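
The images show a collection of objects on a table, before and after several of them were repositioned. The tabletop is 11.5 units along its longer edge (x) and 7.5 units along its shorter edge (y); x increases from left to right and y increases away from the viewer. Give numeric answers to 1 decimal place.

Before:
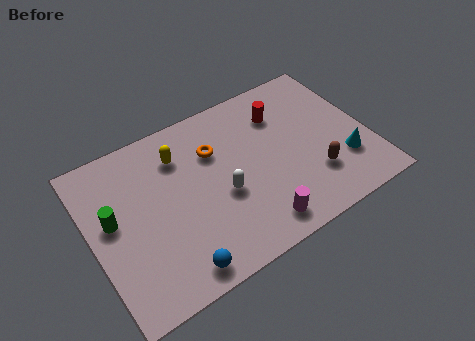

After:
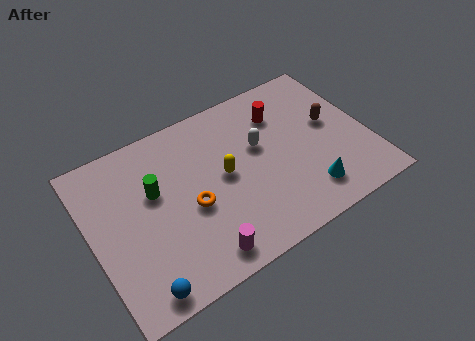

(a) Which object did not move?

the red cylinder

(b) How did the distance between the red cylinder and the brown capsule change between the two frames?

-1.2

The distance was about 3.6 in the first image and 2.4 in the second, so they moved 1.2 units closer together.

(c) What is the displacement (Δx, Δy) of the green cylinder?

(1.8, 0.4)

The green cylinder started near (0.9, 4.2) and ended near (2.7, 4.6).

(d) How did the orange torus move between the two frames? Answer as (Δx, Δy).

(-1.3, -2.0)

The orange torus was at about (5.3, 5.2) and moved to about (4.0, 3.2).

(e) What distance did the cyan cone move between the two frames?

1.8

From (10.3, 2.2) to (8.6, 1.5), the cyan cone covered √(1.7² + 0.7²) ≈ 1.8 units.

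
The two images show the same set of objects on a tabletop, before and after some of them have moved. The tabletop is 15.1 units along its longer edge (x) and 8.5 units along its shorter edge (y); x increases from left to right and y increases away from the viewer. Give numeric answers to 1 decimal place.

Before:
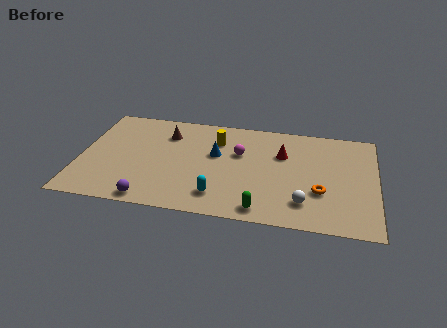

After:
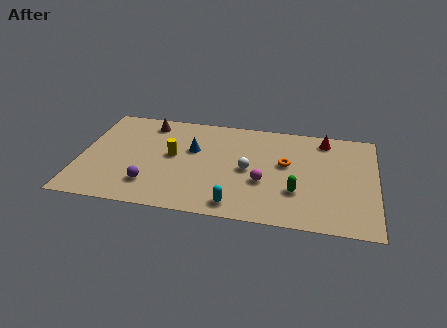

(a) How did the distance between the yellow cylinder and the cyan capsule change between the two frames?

+0.3

Before: roughly 4.6 units apart; after: 4.9. That's 0.3 units further apart.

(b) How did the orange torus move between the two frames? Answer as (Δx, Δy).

(-1.8, 2.0)

From the two frames, the orange torus sits at roughly (12.3, 2.9) before and (10.5, 4.9) after.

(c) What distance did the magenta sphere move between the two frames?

2.6

From (8.1, 5.4) to (9.4, 3.2), the magenta sphere covered √(1.3² + 2.2²) ≈ 2.6 units.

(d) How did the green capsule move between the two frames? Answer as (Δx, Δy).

(1.7, 1.7)

The green capsule started near (9.4, 1.0) and ended near (11.1, 2.7).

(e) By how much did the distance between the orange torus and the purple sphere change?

-1.4

They were about 8.8 units apart before and 7.4 after — 1.4 units closer together.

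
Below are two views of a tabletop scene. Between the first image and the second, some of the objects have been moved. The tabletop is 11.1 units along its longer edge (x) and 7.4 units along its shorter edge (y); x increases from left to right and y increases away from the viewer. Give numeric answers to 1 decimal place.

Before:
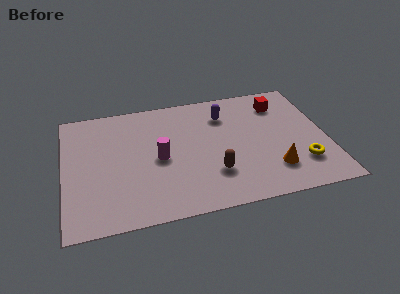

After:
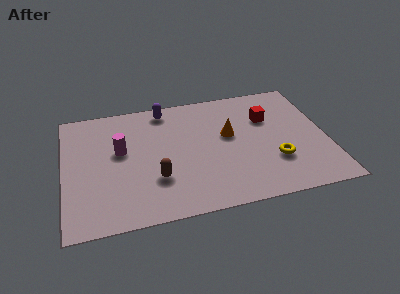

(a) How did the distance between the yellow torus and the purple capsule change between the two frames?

+1.3

Before: roughly 4.8 units apart; after: 6.1. That's 1.3 units further apart.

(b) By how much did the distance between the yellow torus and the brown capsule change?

+1.3

The distance was about 3.7 in the first image and 5.0 in the second, so they moved 1.3 units further apart.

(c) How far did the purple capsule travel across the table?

2.7

The purple capsule moved from about (6.9, 5.6) to (4.4, 6.5), a distance of √(2.5² + 0.9²) ≈ 2.7.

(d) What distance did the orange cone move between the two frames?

3.0

The orange cone moved from about (8.7, 1.8) to (7.0, 4.3), a distance of √(1.7² + 2.5²) ≈ 3.0.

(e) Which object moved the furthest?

the orange cone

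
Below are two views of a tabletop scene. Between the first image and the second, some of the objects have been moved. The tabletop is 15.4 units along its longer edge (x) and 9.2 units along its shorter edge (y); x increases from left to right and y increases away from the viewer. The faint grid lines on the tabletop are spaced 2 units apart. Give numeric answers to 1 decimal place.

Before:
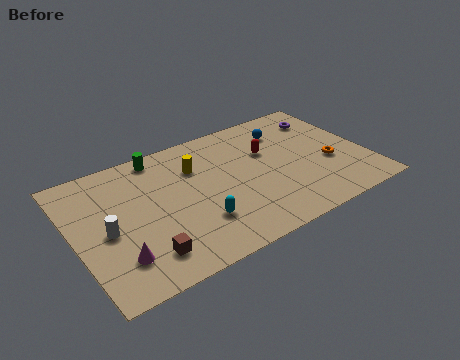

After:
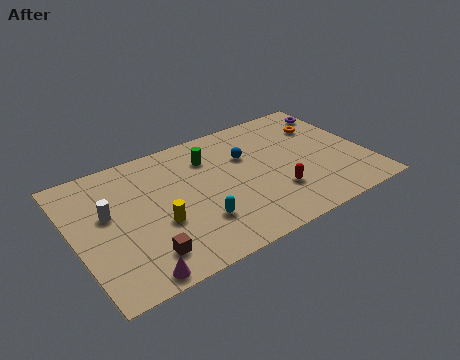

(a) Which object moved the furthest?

the yellow cylinder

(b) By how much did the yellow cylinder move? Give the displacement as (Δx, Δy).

(-2.4, -3.0)

The yellow cylinder was at about (6.6, 6.5) and moved to about (4.2, 3.5).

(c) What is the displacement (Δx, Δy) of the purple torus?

(0.8, 0.3)

The purple torus was at about (13.8, 7.2) and moved to about (14.6, 7.5).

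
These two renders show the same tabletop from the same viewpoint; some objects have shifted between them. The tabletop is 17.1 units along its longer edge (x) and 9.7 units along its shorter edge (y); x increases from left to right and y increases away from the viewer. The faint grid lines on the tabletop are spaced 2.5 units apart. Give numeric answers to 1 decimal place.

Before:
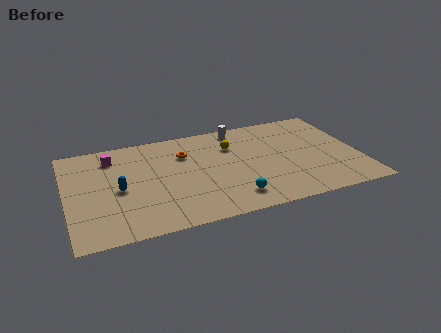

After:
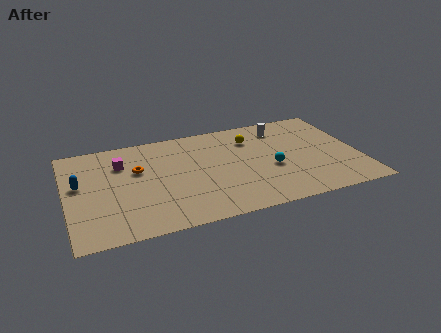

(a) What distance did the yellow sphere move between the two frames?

1.3

The yellow sphere moved from about (9.8, 6.9) to (11.0, 7.3), a distance of √(1.2² + 0.4²) ≈ 1.3.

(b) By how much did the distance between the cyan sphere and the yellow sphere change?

-1.7

Before: roughly 5.1 units apart; after: 3.4. That's 1.7 units closer together.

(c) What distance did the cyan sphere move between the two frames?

3.3

From (9.4, 1.8) to (11.9, 4.0), the cyan sphere covered √(2.5² + 2.2²) ≈ 3.3 units.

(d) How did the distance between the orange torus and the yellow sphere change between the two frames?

+4.1

The distance was about 2.8 in the first image and 6.9 in the second, so they moved 4.1 units further apart.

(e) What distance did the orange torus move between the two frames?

2.9

The orange torus moved from about (7.0, 6.9) to (4.2, 6.1), a distance of √(2.8² + 0.8²) ≈ 2.9.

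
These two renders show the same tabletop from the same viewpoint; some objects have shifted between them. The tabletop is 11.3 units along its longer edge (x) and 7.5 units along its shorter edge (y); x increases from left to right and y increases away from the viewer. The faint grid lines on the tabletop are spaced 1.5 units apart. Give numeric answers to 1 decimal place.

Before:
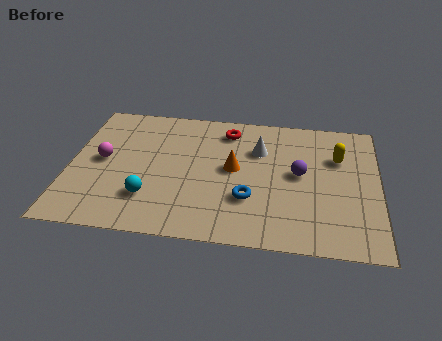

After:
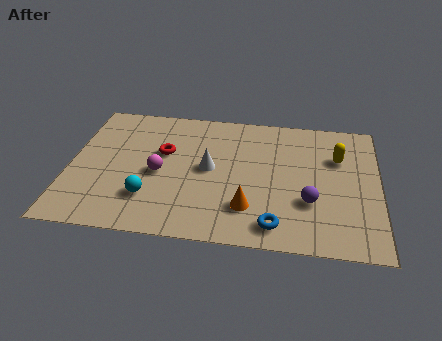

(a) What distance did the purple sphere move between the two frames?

1.6

The purple sphere was near (8.4, 4.0) before and (8.8, 2.5) after, so it travelled √(0.4² + 1.5²) ≈ 1.6 units.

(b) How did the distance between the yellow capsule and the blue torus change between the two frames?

+0.4

They were about 4.2 units apart before and 4.6 after — 0.4 units further apart.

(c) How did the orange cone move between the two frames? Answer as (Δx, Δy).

(0.6, -2.1)

The orange cone started near (6.0, 4.0) and ended near (6.6, 1.9).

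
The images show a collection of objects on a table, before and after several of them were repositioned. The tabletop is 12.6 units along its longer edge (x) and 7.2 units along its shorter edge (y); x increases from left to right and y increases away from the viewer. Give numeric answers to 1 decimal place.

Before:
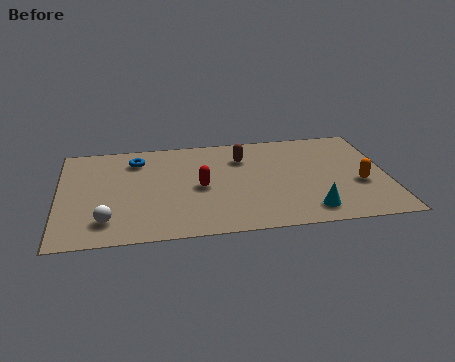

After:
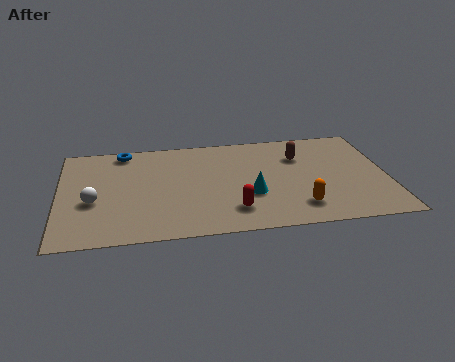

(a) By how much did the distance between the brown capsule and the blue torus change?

+2.8

The distance was about 4.1 in the first image and 6.9 in the second, so they moved 2.8 units further apart.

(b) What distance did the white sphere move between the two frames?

1.5

The white sphere moved from about (1.8, 1.5) to (1.3, 2.9), a distance of √(0.5² + 1.4²) ≈ 1.5.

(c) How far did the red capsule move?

2.2

From (5.4, 3.4) to (6.6, 1.6), the red capsule covered √(1.2² + 1.8²) ≈ 2.2 units.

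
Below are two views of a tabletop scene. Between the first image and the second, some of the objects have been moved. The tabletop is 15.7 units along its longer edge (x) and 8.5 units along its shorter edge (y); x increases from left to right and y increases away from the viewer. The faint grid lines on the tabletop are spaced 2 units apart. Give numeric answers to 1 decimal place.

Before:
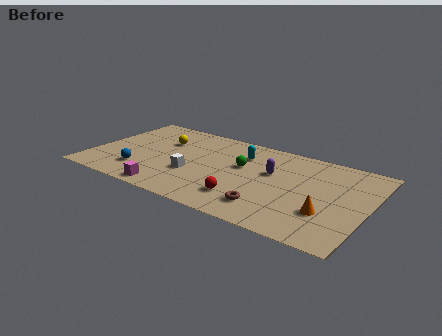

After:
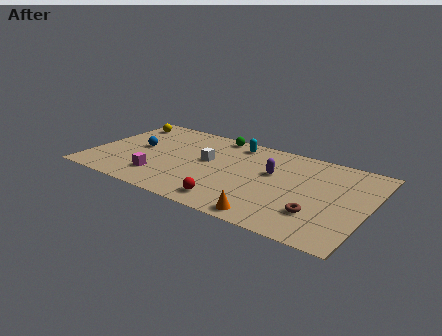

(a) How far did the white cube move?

1.8

From (5.9, 3.1) to (6.5, 4.8), the white cube covered √(0.6² + 1.7²) ≈ 1.8 units.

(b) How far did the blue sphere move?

2.5

The blue sphere moved from about (3.0, 2.1) to (2.5, 4.5), a distance of √(0.5² + 2.4²) ≈ 2.5.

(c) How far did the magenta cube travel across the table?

1.3

From (4.9, 0.9) to (4.2, 2.0), the magenta cube covered √(0.7² + 1.1²) ≈ 1.3 units.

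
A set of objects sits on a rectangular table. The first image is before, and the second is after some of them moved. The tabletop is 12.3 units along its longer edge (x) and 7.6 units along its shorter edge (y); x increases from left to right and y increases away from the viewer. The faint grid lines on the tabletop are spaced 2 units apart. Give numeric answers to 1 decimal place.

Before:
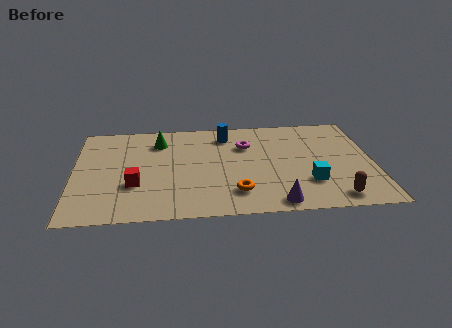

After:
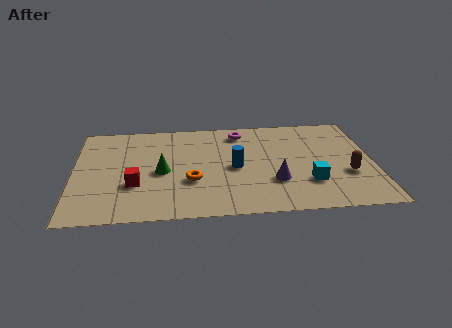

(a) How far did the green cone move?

2.4

From (3.5, 5.9) to (3.6, 3.5), the green cone covered √(0.1² + 2.4²) ≈ 2.4 units.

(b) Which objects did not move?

the cyan cube and the red cube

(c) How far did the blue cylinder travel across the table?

2.6

The blue cylinder was near (6.3, 6.2) before and (6.6, 3.6) after, so it travelled √(0.3² + 2.6²) ≈ 2.6 units.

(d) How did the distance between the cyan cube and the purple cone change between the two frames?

-0.6

The distance was about 2.0 in the first image and 1.4 in the second, so they moved 0.6 units closer together.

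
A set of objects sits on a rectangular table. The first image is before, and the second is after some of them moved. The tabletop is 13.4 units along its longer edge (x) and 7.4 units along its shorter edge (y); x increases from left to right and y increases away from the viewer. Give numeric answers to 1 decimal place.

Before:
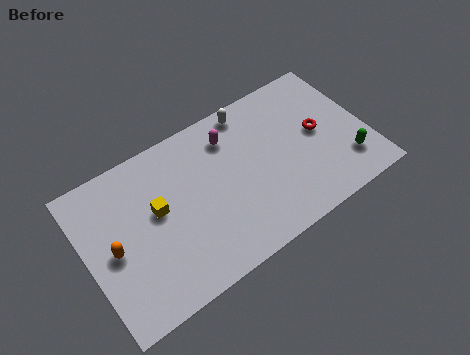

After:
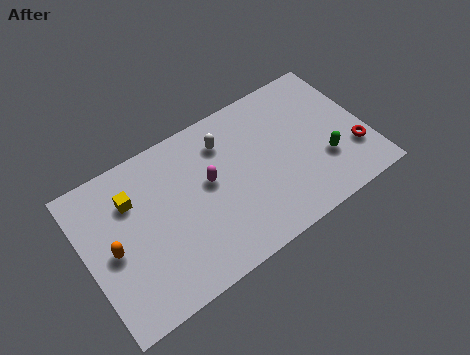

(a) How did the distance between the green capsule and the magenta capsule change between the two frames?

-0.8

They were about 6.4 units apart before and 5.6 after — 0.8 units closer together.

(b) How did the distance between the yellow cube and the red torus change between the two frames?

+2.9

Before: roughly 7.8 units apart; after: 10.7. That's 2.9 units further apart.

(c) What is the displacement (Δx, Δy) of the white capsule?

(-1.4, -0.9)

From the two frames, the white capsule sits at roughly (8.3, 6.6) before and (6.9, 5.7) after.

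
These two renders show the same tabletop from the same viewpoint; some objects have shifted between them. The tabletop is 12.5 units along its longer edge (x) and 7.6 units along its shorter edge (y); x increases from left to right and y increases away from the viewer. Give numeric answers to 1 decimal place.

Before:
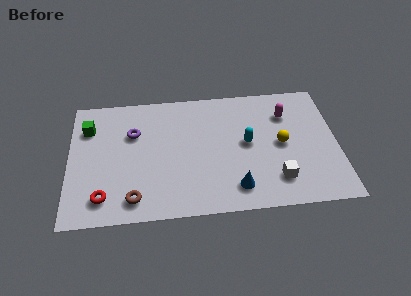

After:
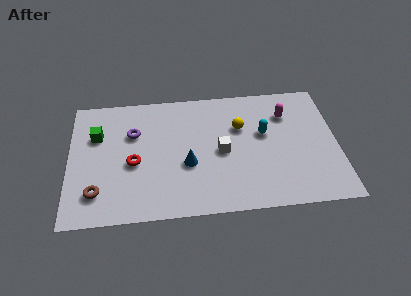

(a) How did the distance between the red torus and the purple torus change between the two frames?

-2.2

They were about 4.0 units apart before and 1.8 after — 2.2 units closer together.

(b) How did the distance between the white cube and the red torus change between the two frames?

-3.9

Before: roughly 8.0 units apart; after: 4.1. That's 3.9 units closer together.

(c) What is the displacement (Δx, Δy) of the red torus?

(1.4, 1.9)

The red torus started near (1.6, 1.4) and ended near (3.0, 3.3).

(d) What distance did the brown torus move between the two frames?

1.8

The brown torus was near (3.0, 1.2) before and (1.3, 1.7) after, so it travelled √(1.7² + 0.5²) ≈ 1.8 units.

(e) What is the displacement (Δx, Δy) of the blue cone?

(-2.2, 1.6)

The blue cone started near (7.7, 1.4) and ended near (5.5, 3.0).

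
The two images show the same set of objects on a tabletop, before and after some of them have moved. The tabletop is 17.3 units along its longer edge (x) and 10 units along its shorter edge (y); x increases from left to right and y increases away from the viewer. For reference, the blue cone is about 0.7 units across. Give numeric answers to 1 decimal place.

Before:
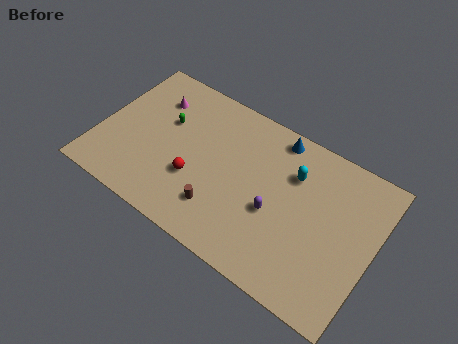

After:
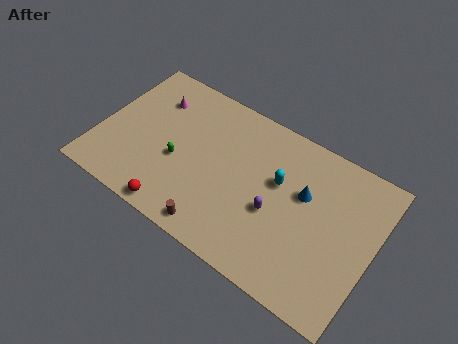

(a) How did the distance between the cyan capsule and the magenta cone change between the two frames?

-0.7

They were about 9.1 units apart before and 8.4 after — 0.7 units closer together.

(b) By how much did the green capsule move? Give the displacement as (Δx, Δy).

(1.2, -2.2)

From the two frames, the green capsule sits at roughly (3.9, 6.3) before and (5.1, 4.1) after.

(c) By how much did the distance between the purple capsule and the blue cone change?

-2.3

The distance was about 4.9 in the first image and 2.6 in the second, so they moved 2.3 units closer together.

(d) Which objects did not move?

the purple capsule and the magenta cone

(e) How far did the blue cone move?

3.5

From (10.6, 8.9) to (12.8, 6.2), the blue cone covered √(2.2² + 2.7²) ≈ 3.5 units.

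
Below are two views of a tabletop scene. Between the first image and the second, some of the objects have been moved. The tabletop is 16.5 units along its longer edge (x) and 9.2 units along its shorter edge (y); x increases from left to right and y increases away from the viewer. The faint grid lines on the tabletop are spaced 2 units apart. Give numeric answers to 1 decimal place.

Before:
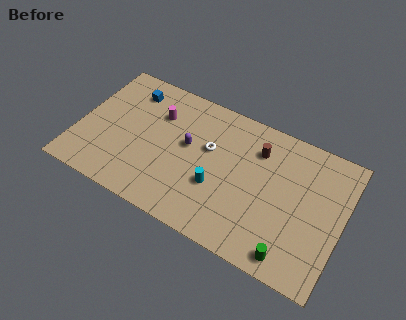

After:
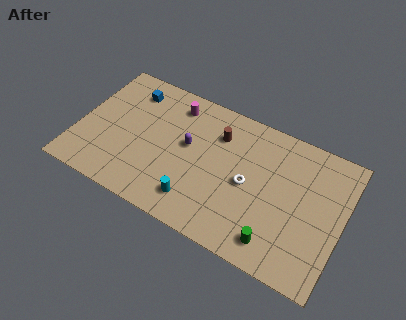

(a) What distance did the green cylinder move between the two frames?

1.1

From (13.8, 1.1) to (12.8, 1.5), the green cylinder covered √(1.0² + 0.4²) ≈ 1.1 units.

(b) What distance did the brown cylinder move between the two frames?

2.5

The brown cylinder was near (11.0, 6.9) before and (8.5, 6.8) after, so it travelled √(2.5² + 0.1²) ≈ 2.5 units.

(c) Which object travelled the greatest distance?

the white torus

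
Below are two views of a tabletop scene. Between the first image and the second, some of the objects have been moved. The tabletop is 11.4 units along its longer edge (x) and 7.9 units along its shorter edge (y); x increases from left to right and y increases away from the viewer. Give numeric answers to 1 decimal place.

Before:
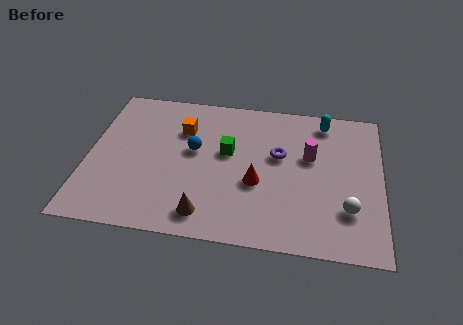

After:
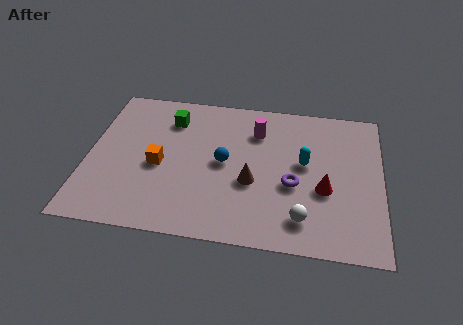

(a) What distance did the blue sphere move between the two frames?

1.3

The blue sphere moved from about (4.1, 4.5) to (5.3, 4.0), a distance of √(1.2² + 0.5²) ≈ 1.3.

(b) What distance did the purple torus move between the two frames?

1.6

From (7.4, 4.7) to (8.0, 3.2), the purple torus covered √(0.6² + 1.5²) ≈ 1.6 units.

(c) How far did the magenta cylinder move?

2.4

From (8.6, 4.8) to (6.5, 5.9), the magenta cylinder covered √(2.1² + 1.1²) ≈ 2.4 units.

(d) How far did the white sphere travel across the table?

1.8

The white sphere was near (10.1, 2.2) before and (8.4, 1.5) after, so it travelled √(1.7² + 0.7²) ≈ 1.8 units.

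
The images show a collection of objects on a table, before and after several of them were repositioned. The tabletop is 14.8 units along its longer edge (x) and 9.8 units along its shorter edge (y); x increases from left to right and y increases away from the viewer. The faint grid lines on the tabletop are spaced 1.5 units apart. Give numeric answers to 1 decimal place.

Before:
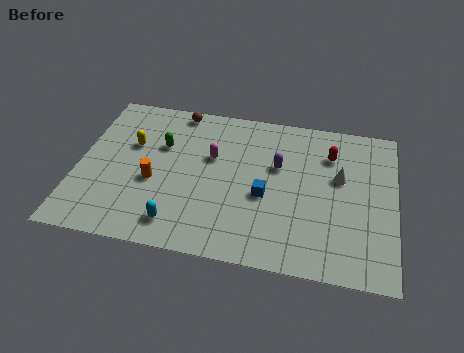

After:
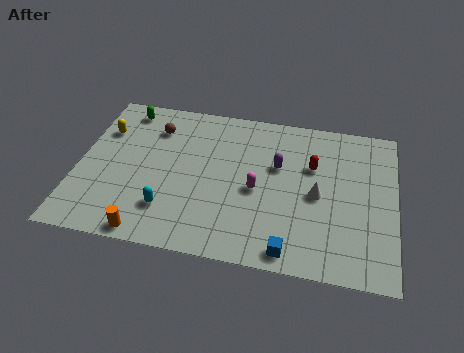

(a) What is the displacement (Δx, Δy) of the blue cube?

(1.3, -3.1)

The blue cube started near (8.8, 4.1) and ended near (10.1, 1.0).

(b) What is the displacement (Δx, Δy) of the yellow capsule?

(-1.4, 0.7)

From the two frames, the yellow capsule sits at roughly (2.4, 6.2) before and (1.0, 6.9) after.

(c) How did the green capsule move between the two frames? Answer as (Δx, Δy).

(-1.9, 2.1)

From the two frames, the green capsule sits at roughly (3.8, 6.4) before and (1.9, 8.5) after.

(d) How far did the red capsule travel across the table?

1.2

The red capsule moved from about (11.7, 7.3) to (10.9, 6.4), a distance of √(0.8² + 0.9²) ≈ 1.2.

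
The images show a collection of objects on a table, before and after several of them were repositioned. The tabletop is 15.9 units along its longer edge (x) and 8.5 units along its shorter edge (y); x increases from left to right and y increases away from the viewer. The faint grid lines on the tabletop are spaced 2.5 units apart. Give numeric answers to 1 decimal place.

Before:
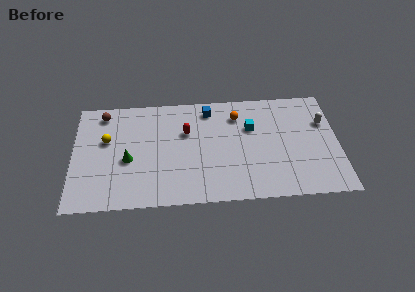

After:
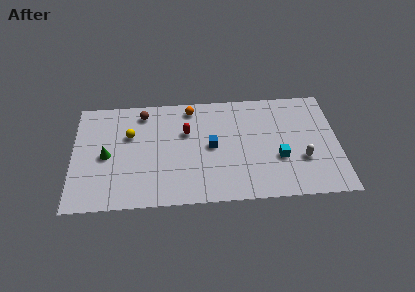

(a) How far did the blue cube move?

2.9

From (8.2, 7.2) to (8.3, 4.3), the blue cube covered √(0.1² + 2.9²) ≈ 2.9 units.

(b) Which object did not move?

the red capsule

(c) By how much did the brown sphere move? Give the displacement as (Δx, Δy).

(2.4, -0.1)

The brown sphere started near (1.8, 7.3) and ended near (4.2, 7.2).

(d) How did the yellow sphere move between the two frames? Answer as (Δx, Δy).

(1.4, 0.3)

From the two frames, the yellow sphere sits at roughly (2.0, 5.2) before and (3.4, 5.5) after.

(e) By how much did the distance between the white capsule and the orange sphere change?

+2.7

They were about 5.3 units apart before and 8.0 after — 2.7 units further apart.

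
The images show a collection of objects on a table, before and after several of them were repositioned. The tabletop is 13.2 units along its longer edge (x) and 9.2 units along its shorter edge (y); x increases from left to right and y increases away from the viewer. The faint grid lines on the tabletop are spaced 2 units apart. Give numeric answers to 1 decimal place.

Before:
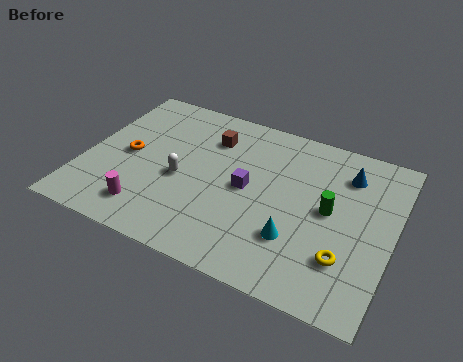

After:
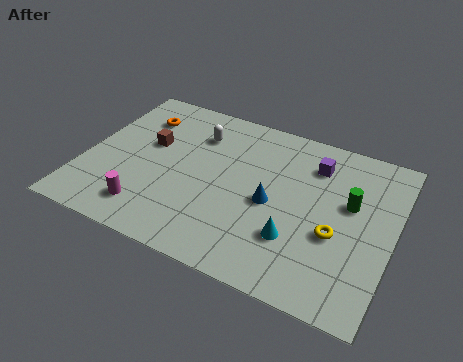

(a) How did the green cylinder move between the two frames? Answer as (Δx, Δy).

(0.8, 0.7)

The green cylinder started near (10.5, 4.8) and ended near (11.3, 5.5).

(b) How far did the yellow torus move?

1.2

From (11.4, 2.5) to (10.9, 3.6), the yellow torus covered √(0.5² + 1.1²) ≈ 1.2 units.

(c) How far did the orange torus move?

2.5

From (1.8, 4.5) to (1.9, 7.0), the orange torus covered √(0.1² + 2.5²) ≈ 2.5 units.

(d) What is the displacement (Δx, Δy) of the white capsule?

(0.3, 2.9)

The white capsule started near (4.2, 4.0) and ended near (4.5, 6.9).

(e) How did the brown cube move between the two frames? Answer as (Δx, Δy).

(-2.5, -1.4)

The brown cube was at about (5.1, 6.9) and moved to about (2.6, 5.5).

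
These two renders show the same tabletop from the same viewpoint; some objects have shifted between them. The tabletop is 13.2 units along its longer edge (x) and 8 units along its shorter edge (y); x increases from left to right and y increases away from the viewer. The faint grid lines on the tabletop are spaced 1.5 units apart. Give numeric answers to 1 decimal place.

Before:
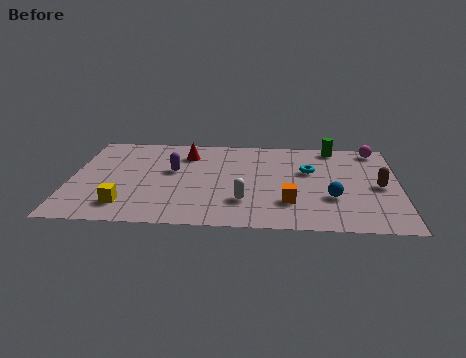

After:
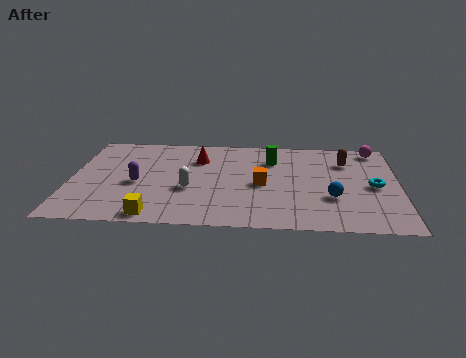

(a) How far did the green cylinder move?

2.8

The green cylinder was near (10.6, 7.2) before and (8.1, 5.9) after, so it travelled √(2.5² + 1.3²) ≈ 2.8 units.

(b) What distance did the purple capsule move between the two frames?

1.8

The purple capsule was near (4.1, 4.7) before and (2.7, 3.5) after, so it travelled √(1.4² + 1.2²) ≈ 1.8 units.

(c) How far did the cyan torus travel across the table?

2.9

From (9.6, 5.0) to (12.2, 3.8), the cyan torus covered √(2.6² + 1.2²) ≈ 2.9 units.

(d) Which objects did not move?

the magenta sphere and the blue sphere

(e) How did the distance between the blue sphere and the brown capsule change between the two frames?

+1.1

They were about 2.2 units apart before and 3.3 after — 1.1 units further apart.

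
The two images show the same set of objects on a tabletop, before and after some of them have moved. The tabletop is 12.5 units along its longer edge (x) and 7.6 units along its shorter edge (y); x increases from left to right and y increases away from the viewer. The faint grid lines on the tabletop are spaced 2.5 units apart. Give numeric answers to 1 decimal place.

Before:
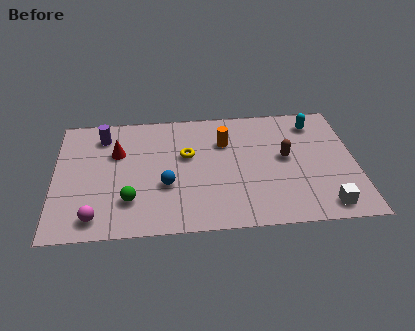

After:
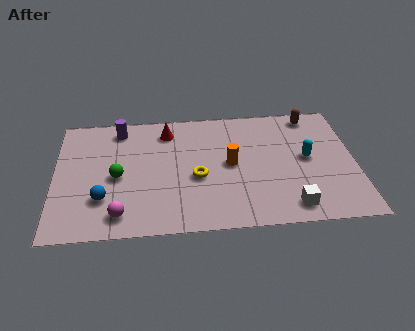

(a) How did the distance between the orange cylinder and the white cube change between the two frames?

-2.2

Before: roughly 5.9 units apart; after: 3.7. That's 2.2 units closer together.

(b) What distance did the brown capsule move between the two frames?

2.9

From (9.6, 4.1) to (10.8, 6.7), the brown capsule covered √(1.2² + 2.6²) ≈ 2.9 units.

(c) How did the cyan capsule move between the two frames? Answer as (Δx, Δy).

(-0.4, -2.2)

From the two frames, the cyan capsule sits at roughly (10.9, 6.2) before and (10.5, 4.0) after.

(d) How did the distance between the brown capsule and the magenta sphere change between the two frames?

+1.3

They were about 8.5 units apart before and 9.8 after — 1.3 units further apart.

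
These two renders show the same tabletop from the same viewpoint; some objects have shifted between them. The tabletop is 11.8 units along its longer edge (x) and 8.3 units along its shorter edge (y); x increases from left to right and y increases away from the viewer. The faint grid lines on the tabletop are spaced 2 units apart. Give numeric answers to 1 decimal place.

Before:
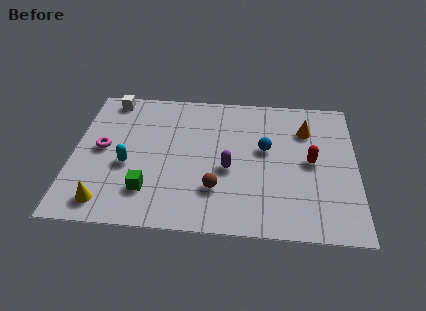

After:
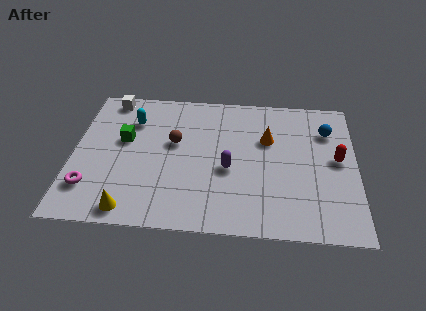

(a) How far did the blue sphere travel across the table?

2.9

From (8.0, 4.8) to (10.6, 6.1), the blue sphere covered √(2.6² + 1.3²) ≈ 2.9 units.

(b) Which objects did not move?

the white cube and the purple capsule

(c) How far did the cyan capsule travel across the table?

2.7

The cyan capsule was near (2.3, 3.4) before and (2.4, 6.1) after, so it travelled √(0.1² + 2.7²) ≈ 2.7 units.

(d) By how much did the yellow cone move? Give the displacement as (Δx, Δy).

(1.0, -0.3)

The yellow cone started near (1.5, 1.2) and ended near (2.5, 0.9).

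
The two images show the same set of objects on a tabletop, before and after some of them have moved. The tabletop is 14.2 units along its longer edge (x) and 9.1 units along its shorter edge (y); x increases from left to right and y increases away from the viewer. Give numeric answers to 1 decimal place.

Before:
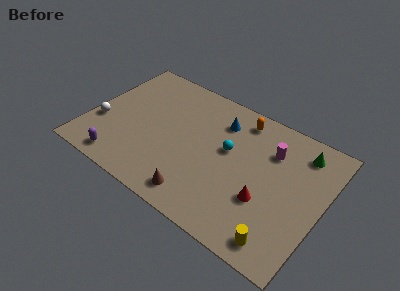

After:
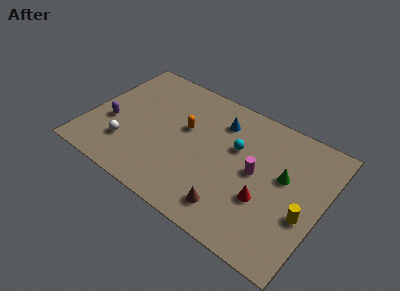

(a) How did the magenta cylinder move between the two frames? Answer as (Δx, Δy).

(-0.6, -1.9)

From the two frames, the magenta cylinder sits at roughly (10.8, 6.6) before and (10.2, 4.7) after.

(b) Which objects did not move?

the blue cone and the red cone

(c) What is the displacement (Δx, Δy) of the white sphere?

(1.8, -0.8)

The white sphere was at about (0.8, 3.2) and moved to about (2.6, 2.4).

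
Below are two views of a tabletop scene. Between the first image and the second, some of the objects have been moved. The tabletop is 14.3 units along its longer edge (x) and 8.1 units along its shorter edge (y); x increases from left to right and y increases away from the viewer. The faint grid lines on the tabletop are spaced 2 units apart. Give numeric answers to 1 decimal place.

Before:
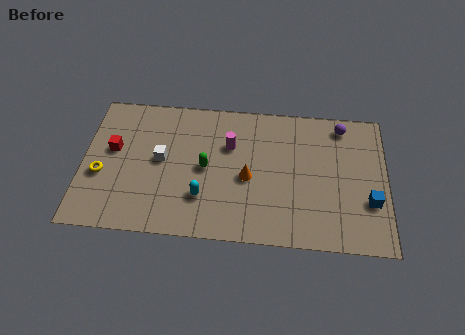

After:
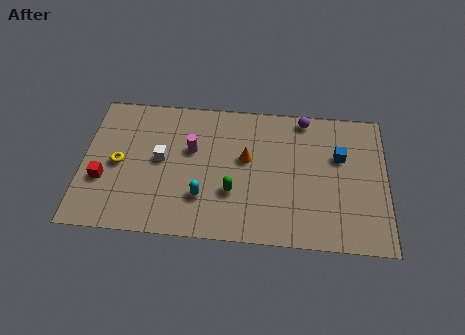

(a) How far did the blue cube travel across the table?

2.9

From (13.5, 2.7) to (12.1, 5.2), the blue cube covered √(1.4² + 2.5²) ≈ 2.9 units.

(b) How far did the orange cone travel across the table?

1.1

The orange cone moved from about (7.8, 3.6) to (7.7, 4.7), a distance of √(0.1² + 1.1²) ≈ 1.1.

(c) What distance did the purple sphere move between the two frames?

1.8

The purple sphere moved from about (12.2, 7.0) to (10.4, 7.3), a distance of √(1.8² + 0.3²) ≈ 1.8.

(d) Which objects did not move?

the white cube and the cyan capsule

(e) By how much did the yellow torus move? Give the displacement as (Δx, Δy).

(0.8, 0.7)

The yellow torus was at about (0.9, 3.2) and moved to about (1.7, 3.9).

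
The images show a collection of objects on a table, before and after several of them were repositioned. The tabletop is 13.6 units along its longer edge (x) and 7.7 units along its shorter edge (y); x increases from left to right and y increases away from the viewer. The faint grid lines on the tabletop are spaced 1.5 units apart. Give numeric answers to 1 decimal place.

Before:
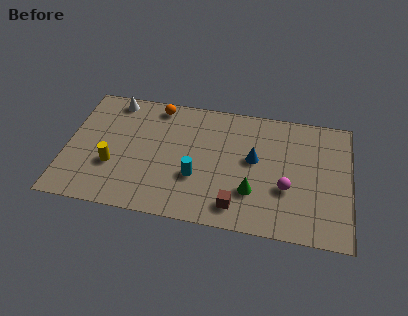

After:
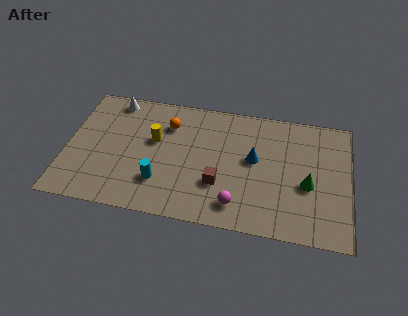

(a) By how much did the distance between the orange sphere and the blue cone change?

-1.0

The distance was about 5.4 in the first image and 4.4 in the second, so they moved 1.0 units closer together.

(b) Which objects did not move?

the white cone and the blue cone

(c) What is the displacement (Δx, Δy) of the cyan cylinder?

(-1.7, -0.6)

The cyan cylinder was at about (6.3, 2.7) and moved to about (4.6, 2.1).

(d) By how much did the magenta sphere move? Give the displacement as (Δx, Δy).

(-2.3, -1.4)

The magenta sphere was at about (10.6, 2.8) and moved to about (8.3, 1.4).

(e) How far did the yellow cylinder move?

2.7

The yellow cylinder moved from about (2.3, 2.7) to (4.2, 4.6), a distance of √(1.9² + 1.9²) ≈ 2.7.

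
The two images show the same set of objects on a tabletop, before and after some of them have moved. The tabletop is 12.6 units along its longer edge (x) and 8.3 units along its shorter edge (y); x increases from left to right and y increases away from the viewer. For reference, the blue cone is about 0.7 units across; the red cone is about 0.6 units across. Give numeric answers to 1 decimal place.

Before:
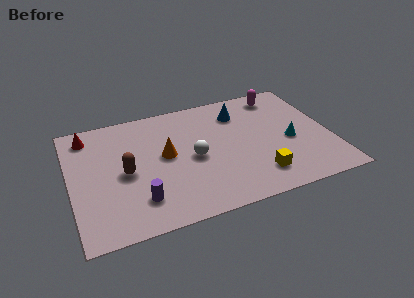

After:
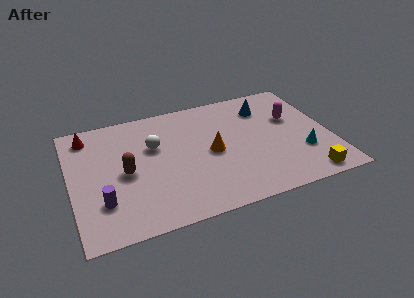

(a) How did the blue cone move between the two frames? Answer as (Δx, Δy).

(1.3, 0.0)

From the two frames, the blue cone sits at roughly (8.4, 6.4) before and (9.7, 6.4) after.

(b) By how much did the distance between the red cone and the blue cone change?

+1.3

Before: roughly 7.4 units apart; after: 8.7. That's 1.3 units further apart.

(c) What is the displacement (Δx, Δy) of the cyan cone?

(0.5, -1.0)

The cyan cone started near (10.6, 3.6) and ended near (11.1, 2.6).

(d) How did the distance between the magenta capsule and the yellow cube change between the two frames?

-1.4

They were about 5.7 units apart before and 4.3 after — 1.4 units closer together.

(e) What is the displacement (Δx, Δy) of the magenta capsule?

(0.4, -1.9)

The magenta capsule was at about (10.5, 7.1) and moved to about (10.9, 5.2).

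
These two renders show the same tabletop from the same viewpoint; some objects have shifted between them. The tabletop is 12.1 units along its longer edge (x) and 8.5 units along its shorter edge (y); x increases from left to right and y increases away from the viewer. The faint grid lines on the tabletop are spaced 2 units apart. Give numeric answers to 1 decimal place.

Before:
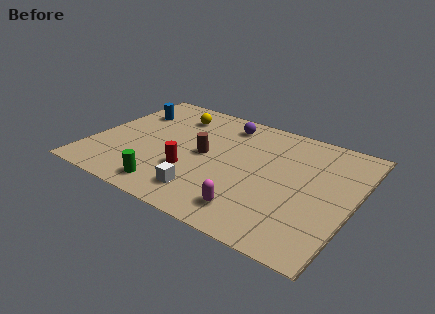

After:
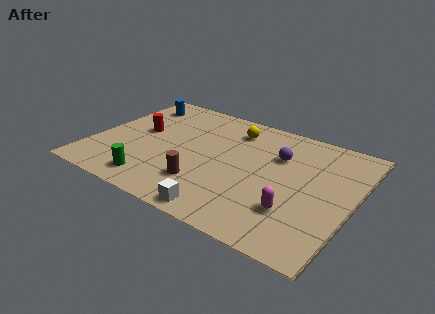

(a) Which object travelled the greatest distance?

the red cylinder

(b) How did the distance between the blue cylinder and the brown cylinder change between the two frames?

+2.0

Before: roughly 4.3 units apart; after: 6.3. That's 2.0 units further apart.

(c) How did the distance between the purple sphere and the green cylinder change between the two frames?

+0.7

Before: roughly 6.1 units apart; after: 6.8. That's 0.7 units further apart.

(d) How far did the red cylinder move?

3.4

From (4.8, 2.8) to (2.0, 4.7), the red cylinder covered √(2.8² + 1.9²) ≈ 3.4 units.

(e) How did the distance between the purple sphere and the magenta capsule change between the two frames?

-2.4

The distance was about 6.0 in the first image and 3.6 in the second, so they moved 2.4 units closer together.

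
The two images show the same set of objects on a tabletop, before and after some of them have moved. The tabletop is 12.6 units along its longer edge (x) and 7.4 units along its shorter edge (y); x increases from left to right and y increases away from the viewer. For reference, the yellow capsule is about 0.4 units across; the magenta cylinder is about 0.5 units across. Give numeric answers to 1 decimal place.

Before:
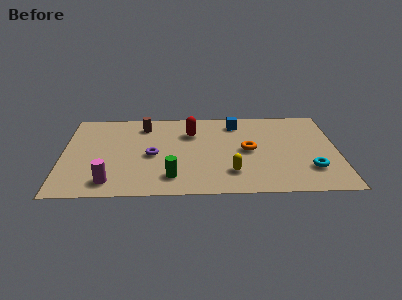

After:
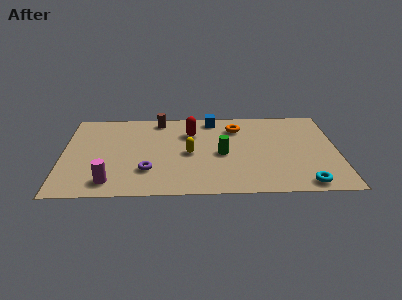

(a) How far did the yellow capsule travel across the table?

2.5

The yellow capsule moved from about (7.7, 1.8) to (5.8, 3.5), a distance of √(1.9² + 1.7²) ≈ 2.5.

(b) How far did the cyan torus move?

1.2

From (11.3, 2.0) to (11.0, 0.8), the cyan torus covered √(0.3² + 1.2²) ≈ 1.2 units.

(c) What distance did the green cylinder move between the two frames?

3.0

From (5.0, 1.5) to (7.3, 3.4), the green cylinder covered √(2.3² + 1.9²) ≈ 3.0 units.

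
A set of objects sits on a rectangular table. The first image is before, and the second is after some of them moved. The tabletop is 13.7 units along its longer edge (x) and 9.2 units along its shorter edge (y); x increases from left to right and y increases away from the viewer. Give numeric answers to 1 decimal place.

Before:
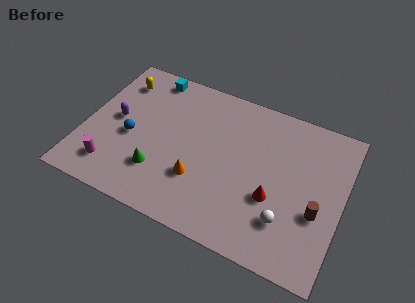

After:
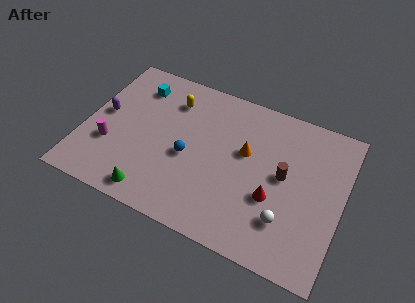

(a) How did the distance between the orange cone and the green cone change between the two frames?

+4.1

They were about 2.1 units apart before and 6.2 after — 4.1 units further apart.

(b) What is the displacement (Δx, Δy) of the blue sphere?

(3.1, 0.0)

The blue sphere was at about (2.5, 4.0) and moved to about (5.6, 4.0).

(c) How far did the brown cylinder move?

2.4

The brown cylinder was near (12.5, 3.5) before and (10.6, 4.9) after, so it travelled √(1.9² + 1.4²) ≈ 2.4 units.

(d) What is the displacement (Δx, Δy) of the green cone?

(-0.1, -1.4)

From the two frames, the green cone sits at roughly (4.2, 2.5) before and (4.1, 1.1) after.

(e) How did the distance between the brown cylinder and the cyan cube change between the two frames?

-2.1

They were about 10.6 units apart before and 8.5 after — 2.1 units closer together.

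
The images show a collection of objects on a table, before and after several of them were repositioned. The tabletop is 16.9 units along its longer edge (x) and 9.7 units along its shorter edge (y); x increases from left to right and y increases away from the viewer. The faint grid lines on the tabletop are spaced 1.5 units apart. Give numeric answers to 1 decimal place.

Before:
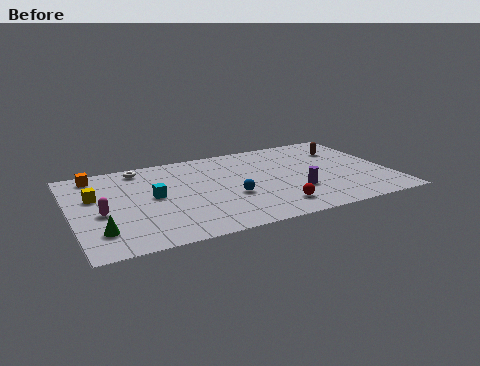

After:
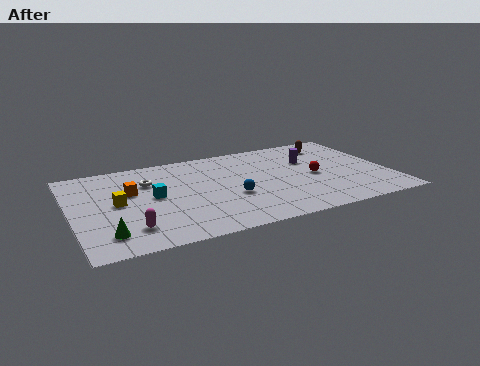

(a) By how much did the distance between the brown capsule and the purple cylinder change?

-3.0

The distance was about 5.1 in the first image and 2.1 in the second, so they moved 3.0 units closer together.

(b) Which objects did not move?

the cyan cube and the blue sphere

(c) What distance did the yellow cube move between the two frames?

1.6

From (1.3, 6.1) to (2.4, 5.0), the yellow cube covered √(1.1² + 1.1²) ≈ 1.6 units.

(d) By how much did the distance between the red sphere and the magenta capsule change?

+1.2

They were about 9.2 units apart before and 10.4 after — 1.2 units further apart.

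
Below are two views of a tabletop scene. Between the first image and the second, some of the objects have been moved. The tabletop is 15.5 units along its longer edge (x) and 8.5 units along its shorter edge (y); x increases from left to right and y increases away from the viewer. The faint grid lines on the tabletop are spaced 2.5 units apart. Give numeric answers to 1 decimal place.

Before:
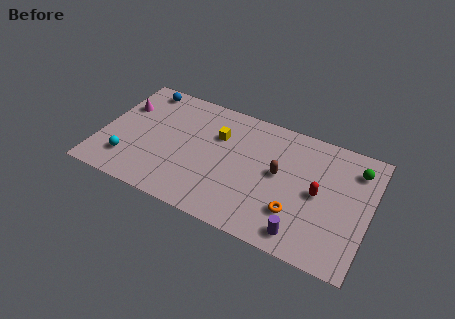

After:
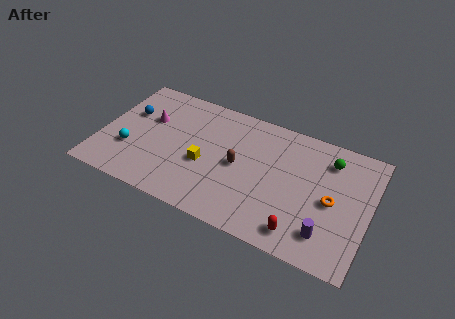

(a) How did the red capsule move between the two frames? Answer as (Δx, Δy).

(-0.7, -2.9)

The red capsule started near (12.6, 4.2) and ended near (11.9, 1.3).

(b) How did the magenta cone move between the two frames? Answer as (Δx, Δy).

(1.6, -0.4)

The magenta cone started near (1.0, 5.8) and ended near (2.6, 5.4).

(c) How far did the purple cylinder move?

1.4

The purple cylinder moved from about (12.0, 1.2) to (13.3, 1.8), a distance of √(1.3² + 0.6²) ≈ 1.4.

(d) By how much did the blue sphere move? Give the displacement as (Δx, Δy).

(-0.5, -2.1)

The blue sphere started near (1.9, 7.5) and ended near (1.4, 5.4).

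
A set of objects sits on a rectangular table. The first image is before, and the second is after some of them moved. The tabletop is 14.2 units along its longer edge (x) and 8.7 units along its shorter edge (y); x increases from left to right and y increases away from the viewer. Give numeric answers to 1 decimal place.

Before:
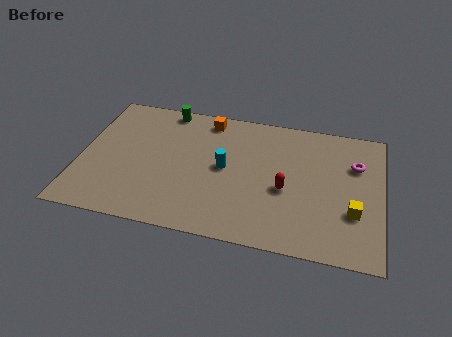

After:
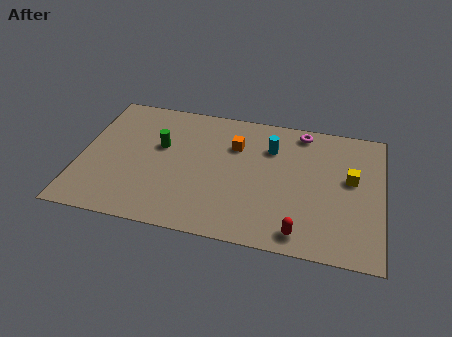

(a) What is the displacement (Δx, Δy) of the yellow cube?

(-0.2, 2.1)

From the two frames, the yellow cube sits at roughly (12.9, 2.9) before and (12.7, 5.0) after.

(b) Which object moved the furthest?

the magenta torus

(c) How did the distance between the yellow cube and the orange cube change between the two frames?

-2.9

They were about 8.5 units apart before and 5.6 after — 2.9 units closer together.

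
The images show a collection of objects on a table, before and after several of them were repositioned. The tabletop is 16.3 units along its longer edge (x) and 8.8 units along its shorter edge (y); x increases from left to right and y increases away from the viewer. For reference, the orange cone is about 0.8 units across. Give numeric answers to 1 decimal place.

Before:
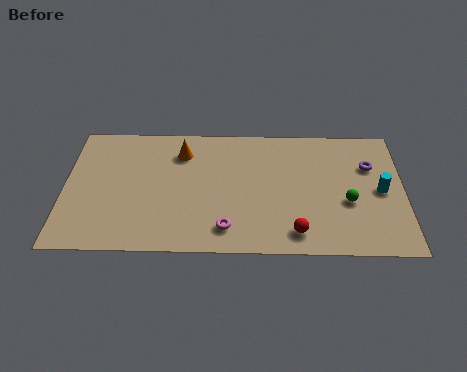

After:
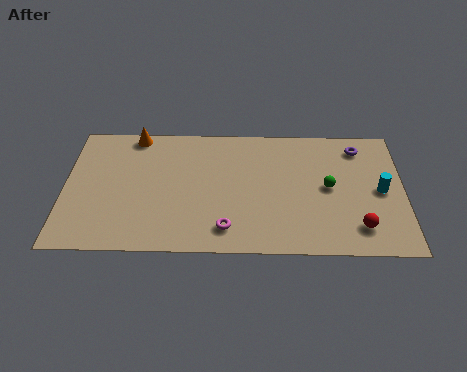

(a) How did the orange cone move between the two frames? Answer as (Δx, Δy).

(-2.3, 1.2)

The orange cone was at about (5.6, 6.8) and moved to about (3.3, 8.0).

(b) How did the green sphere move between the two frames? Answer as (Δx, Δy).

(-0.9, 1.0)

The green sphere was at about (13.6, 3.5) and moved to about (12.7, 4.5).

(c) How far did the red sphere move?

3.0

From (11.1, 1.4) to (14.1, 1.8), the red sphere covered √(3.0² + 0.4²) ≈ 3.0 units.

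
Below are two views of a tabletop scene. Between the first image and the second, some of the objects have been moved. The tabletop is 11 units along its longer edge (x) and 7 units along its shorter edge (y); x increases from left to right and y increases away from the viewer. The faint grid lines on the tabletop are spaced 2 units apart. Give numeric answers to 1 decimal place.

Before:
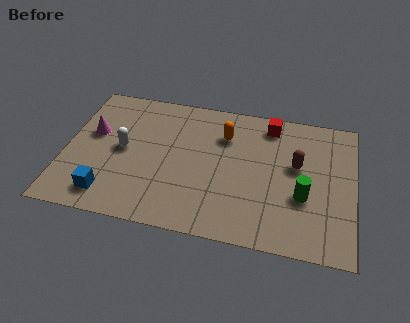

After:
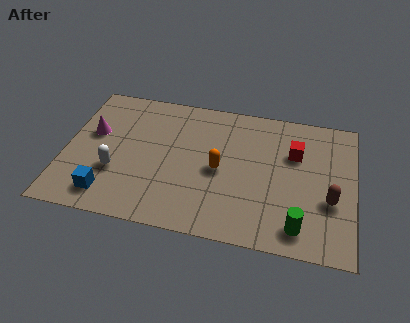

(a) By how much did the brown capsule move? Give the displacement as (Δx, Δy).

(1.3, -1.5)

The brown capsule was at about (8.8, 4.1) and moved to about (10.1, 2.6).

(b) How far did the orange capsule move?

1.8

From (6.0, 5.1) to (5.9, 3.3), the orange capsule covered √(0.1² + 1.8²) ≈ 1.8 units.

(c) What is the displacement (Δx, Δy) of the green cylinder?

(-0.1, -1.5)

From the two frames, the green cylinder sits at roughly (9.1, 2.6) before and (9.0, 1.1) after.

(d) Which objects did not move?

the magenta cone and the blue cube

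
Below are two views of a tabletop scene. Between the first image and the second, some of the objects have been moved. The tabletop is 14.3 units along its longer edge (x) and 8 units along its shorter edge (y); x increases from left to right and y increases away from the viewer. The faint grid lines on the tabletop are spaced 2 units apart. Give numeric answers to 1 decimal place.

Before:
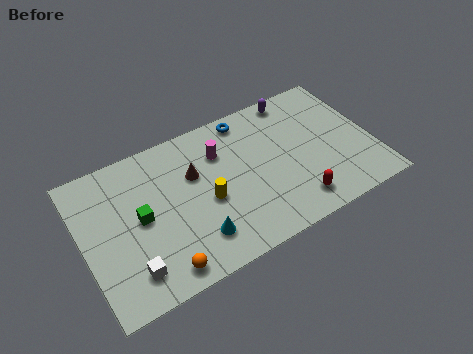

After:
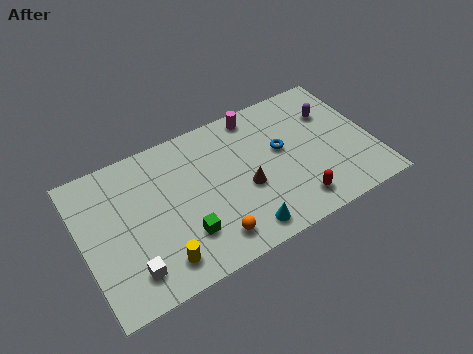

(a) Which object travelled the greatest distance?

the yellow cylinder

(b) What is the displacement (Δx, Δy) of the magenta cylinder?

(2.0, 1.3)

The magenta cylinder was at about (7.0, 5.8) and moved to about (9.0, 7.1).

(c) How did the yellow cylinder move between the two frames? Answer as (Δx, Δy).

(-2.6, -2.1)

The yellow cylinder was at about (6.0, 3.5) and moved to about (3.4, 1.4).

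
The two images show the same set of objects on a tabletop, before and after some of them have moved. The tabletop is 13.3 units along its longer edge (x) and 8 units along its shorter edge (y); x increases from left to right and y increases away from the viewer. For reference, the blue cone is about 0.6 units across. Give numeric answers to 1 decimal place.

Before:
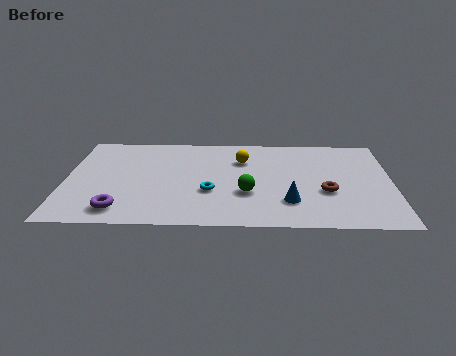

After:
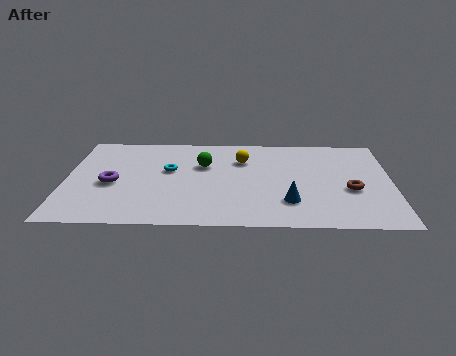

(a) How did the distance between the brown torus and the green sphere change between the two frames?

+3.1

The distance was about 3.2 in the first image and 6.3 in the second, so they moved 3.1 units further apart.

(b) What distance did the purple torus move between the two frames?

2.2

The purple torus moved from about (2.3, 1.3) to (1.9, 3.5), a distance of √(0.4² + 2.2²) ≈ 2.2.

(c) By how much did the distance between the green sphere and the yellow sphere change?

-1.2

Before: roughly 2.9 units apart; after: 1.7. That's 1.2 units closer together.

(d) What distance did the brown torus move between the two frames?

1.0

The brown torus moved from about (10.6, 3.0) to (11.6, 3.2), a distance of √(1.0² + 0.2²) ≈ 1.0.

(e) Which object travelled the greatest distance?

the green sphere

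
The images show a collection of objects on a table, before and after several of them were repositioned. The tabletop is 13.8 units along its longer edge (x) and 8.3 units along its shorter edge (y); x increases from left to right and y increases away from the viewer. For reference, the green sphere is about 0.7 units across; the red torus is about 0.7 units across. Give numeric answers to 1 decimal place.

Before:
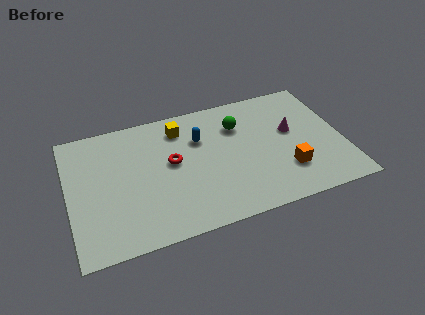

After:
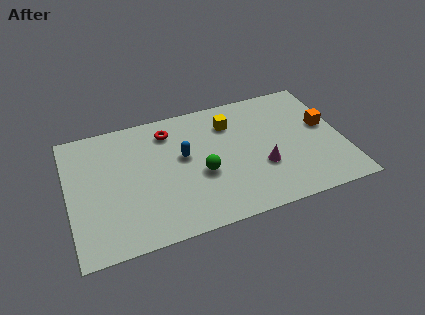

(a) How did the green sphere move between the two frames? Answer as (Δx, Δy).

(-2.1, -2.6)

The green sphere started near (8.7, 6.0) and ended near (6.6, 3.4).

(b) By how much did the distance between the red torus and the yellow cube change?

+0.9

The distance was about 2.2 in the first image and 3.1 in the second, so they moved 0.9 units further apart.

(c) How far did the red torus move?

2.1

The red torus moved from about (5.2, 4.6) to (5.2, 6.7), a distance of √(0.0² + 2.1²) ≈ 2.1.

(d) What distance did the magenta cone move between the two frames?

2.5

The magenta cone moved from about (11.3, 4.8) to (9.6, 2.9), a distance of √(1.7² + 1.9²) ≈ 2.5.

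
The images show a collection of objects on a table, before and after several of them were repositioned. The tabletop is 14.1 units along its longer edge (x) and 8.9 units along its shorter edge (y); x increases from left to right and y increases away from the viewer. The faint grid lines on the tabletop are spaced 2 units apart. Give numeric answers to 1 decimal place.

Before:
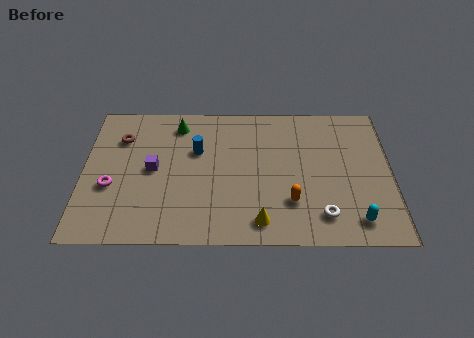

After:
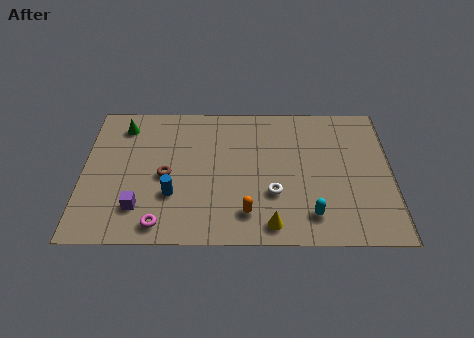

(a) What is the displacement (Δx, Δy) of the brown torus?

(2.1, -2.4)

From the two frames, the brown torus sits at roughly (1.7, 6.5) before and (3.8, 4.1) after.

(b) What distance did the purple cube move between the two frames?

2.5

From (3.2, 4.5) to (2.6, 2.1), the purple cube covered √(0.6² + 2.4²) ≈ 2.5 units.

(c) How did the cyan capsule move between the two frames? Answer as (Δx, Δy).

(-2.0, 0.3)

The cyan capsule was at about (12.4, 1.4) and moved to about (10.4, 1.7).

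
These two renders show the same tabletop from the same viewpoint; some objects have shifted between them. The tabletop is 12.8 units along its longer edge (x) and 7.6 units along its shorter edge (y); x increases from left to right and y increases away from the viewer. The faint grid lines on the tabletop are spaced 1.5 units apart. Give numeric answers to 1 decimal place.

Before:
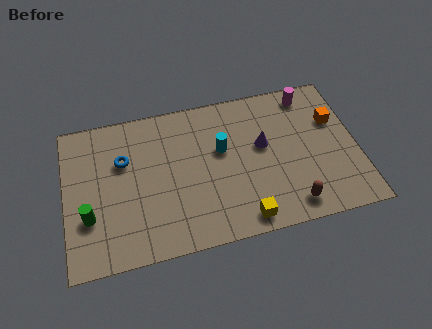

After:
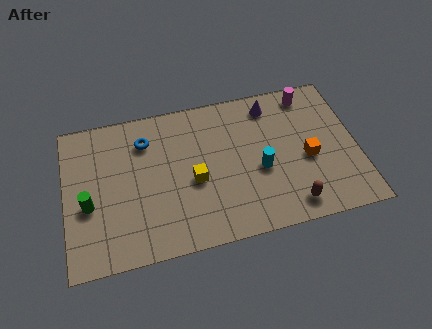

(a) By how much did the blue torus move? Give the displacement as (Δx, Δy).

(1.0, 0.8)

From the two frames, the blue torus sits at roughly (2.6, 5.0) before and (3.6, 5.8) after.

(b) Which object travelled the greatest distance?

the yellow cube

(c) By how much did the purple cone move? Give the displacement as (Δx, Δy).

(0.5, 2.0)

The purple cone started near (8.7, 4.4) and ended near (9.2, 6.4).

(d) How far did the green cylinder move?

0.6

The green cylinder moved from about (1.0, 2.5) to (1.0, 3.1), a distance of √(0.0² + 0.6²) ≈ 0.6.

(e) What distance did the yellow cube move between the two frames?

3.1

The yellow cube was near (7.6, 0.9) before and (5.6, 3.3) after, so it travelled √(2.0² + 2.4²) ≈ 3.1 units.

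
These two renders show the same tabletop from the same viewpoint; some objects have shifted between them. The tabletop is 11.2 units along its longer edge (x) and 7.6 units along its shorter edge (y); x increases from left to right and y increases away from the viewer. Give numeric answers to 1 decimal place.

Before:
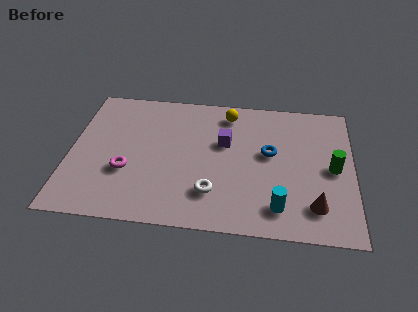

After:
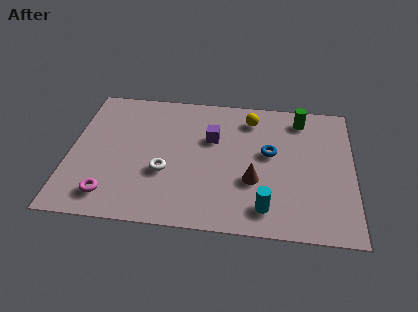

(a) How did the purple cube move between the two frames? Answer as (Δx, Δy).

(-0.5, 0.2)

The purple cube was at about (6.1, 4.7) and moved to about (5.6, 4.9).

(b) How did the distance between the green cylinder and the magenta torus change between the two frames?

+0.8

Before: roughly 8.2 units apart; after: 9.0. That's 0.8 units further apart.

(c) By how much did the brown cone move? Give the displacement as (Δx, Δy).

(-2.4, 1.1)

From the two frames, the brown cone sits at roughly (9.7, 1.6) before and (7.3, 2.7) after.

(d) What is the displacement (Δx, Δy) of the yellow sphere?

(0.9, -0.2)

From the two frames, the yellow sphere sits at roughly (6.2, 6.4) before and (7.1, 6.2) after.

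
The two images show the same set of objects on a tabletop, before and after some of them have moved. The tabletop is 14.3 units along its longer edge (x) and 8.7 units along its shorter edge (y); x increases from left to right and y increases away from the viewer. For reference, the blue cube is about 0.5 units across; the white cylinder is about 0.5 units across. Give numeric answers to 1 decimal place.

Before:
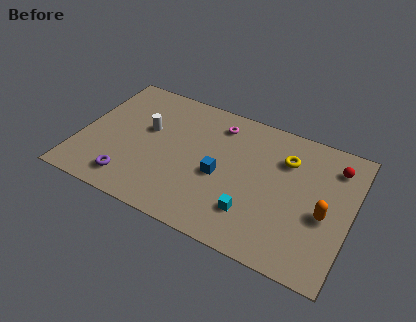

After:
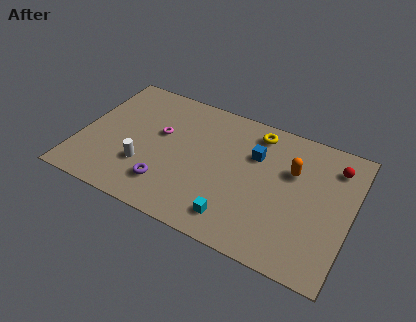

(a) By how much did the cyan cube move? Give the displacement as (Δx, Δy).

(-0.8, -0.7)

From the two frames, the cyan cube sits at roughly (9.4, 2.2) before and (8.6, 1.5) after.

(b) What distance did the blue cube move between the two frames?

2.6

The blue cube was near (7.5, 3.8) before and (9.1, 5.9) after, so it travelled √(1.6² + 2.1²) ≈ 2.6 units.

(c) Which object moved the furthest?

the magenta torus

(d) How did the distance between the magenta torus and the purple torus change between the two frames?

-3.6

They were about 6.9 units apart before and 3.3 after — 3.6 units closer together.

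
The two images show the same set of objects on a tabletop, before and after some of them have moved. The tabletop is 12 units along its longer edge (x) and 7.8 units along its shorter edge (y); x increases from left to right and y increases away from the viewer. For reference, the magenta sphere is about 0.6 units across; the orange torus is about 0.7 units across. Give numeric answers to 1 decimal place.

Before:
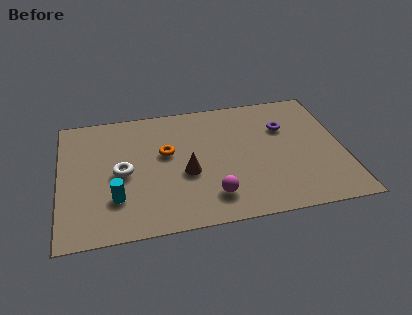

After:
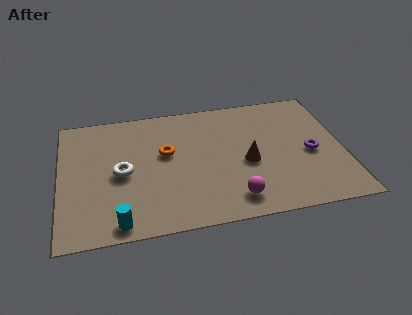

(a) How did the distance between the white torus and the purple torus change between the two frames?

+0.8

Before: roughly 7.2 units apart; after: 8.0. That's 0.8 units further apart.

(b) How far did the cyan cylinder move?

1.4

The cyan cylinder moved from about (2.3, 2.2) to (2.4, 0.8), a distance of √(0.1² + 1.4²) ≈ 1.4.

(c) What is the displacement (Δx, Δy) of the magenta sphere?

(0.9, -0.3)

The magenta sphere started near (6.3, 1.6) and ended near (7.2, 1.3).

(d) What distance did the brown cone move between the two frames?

2.6

From (5.3, 3.2) to (7.9, 3.4), the brown cone covered √(2.6² + 0.2²) ≈ 2.6 units.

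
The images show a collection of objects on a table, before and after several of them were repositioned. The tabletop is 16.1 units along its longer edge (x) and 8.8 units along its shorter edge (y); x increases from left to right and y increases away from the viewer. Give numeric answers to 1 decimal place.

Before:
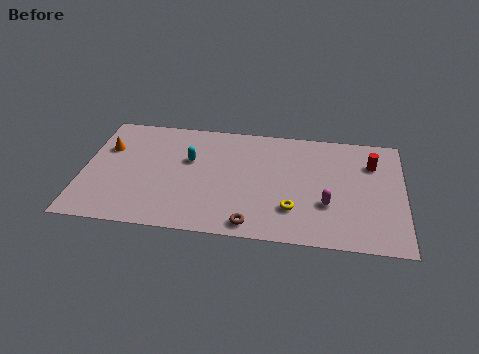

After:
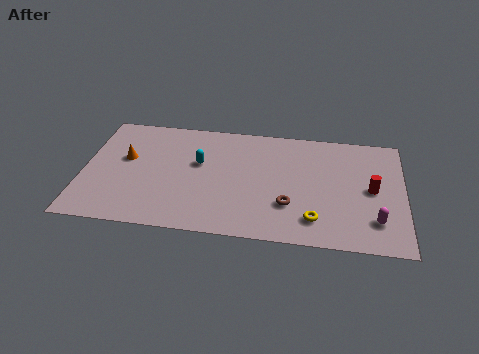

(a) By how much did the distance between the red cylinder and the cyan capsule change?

-0.5

They were about 9.2 units apart before and 8.7 after — 0.5 units closer together.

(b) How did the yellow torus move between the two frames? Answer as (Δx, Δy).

(1.1, -0.6)

The yellow torus started near (10.6, 2.4) and ended near (11.7, 1.8).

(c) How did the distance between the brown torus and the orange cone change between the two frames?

-0.3

Before: roughly 9.0 units apart; after: 8.7. That's 0.3 units closer together.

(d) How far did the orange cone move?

1.2

The orange cone moved from about (1.1, 5.9) to (2.1, 5.2), a distance of √(1.0² + 0.7²) ≈ 1.2.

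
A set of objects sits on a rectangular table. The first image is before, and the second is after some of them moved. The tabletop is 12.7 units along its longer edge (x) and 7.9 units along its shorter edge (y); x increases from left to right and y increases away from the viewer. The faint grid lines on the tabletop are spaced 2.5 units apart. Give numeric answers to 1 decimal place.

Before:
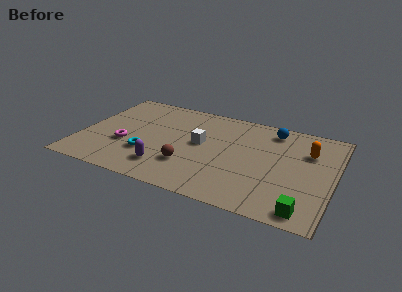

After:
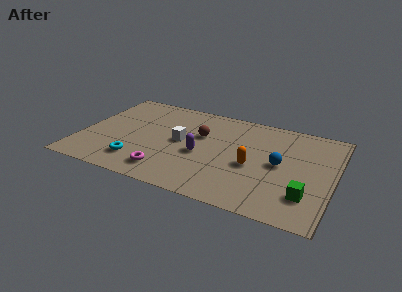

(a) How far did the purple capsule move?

2.3

From (4.5, 1.7) to (6.1, 3.4), the purple capsule covered √(1.6² + 1.7²) ≈ 2.3 units.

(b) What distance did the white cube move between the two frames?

1.0

From (6.0, 4.3) to (5.0, 4.1), the white cube covered √(1.0² + 0.2²) ≈ 1.0 units.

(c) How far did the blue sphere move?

2.8

The blue sphere was near (9.4, 6.7) before and (10.0, 4.0) after, so it travelled √(0.6² + 2.7²) ≈ 2.8 units.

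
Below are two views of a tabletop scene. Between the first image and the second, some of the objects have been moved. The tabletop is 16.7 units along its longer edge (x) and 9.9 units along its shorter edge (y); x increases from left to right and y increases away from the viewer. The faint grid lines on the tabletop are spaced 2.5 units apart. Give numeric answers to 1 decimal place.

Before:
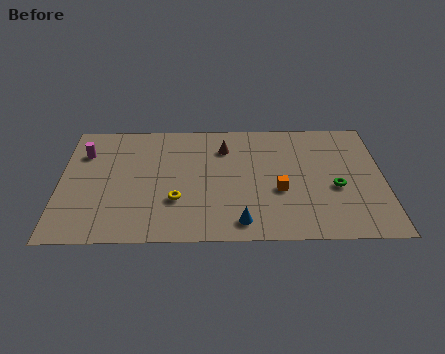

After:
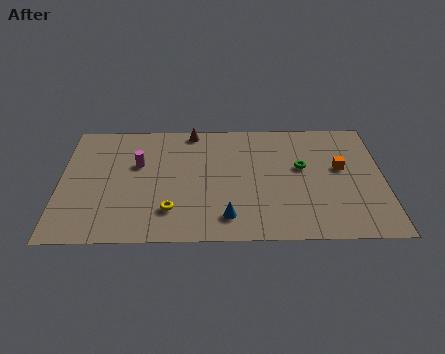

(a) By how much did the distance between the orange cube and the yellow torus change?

+4.1

Before: roughly 5.3 units apart; after: 9.4. That's 4.1 units further apart.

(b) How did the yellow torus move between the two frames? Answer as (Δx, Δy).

(-0.3, -0.8)

The yellow torus started near (6.0, 3.2) and ended near (5.7, 2.4).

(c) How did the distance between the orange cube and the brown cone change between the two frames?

+3.8

Before: roughly 4.6 units apart; after: 8.4. That's 3.8 units further apart.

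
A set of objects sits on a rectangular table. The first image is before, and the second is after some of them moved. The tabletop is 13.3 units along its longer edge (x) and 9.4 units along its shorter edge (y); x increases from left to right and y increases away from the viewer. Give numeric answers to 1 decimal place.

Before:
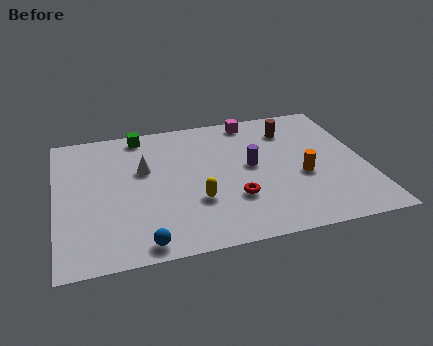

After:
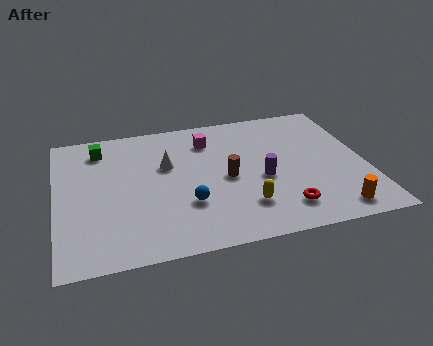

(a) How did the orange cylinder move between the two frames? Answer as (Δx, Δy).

(1.1, -2.6)

The orange cylinder started near (10.5, 3.8) and ended near (11.6, 1.2).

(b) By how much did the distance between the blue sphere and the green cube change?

-1.6

They were about 7.5 units apart before and 5.9 after — 1.6 units closer together.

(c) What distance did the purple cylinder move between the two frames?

1.1

The purple cylinder was near (8.4, 5.0) before and (8.8, 4.0) after, so it travelled √(0.4² + 1.0²) ≈ 1.1 units.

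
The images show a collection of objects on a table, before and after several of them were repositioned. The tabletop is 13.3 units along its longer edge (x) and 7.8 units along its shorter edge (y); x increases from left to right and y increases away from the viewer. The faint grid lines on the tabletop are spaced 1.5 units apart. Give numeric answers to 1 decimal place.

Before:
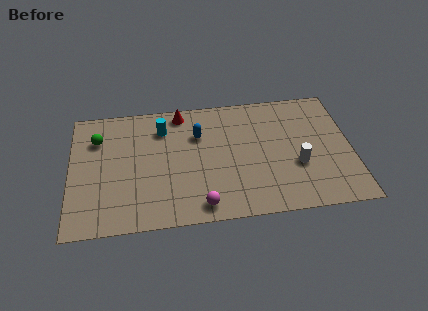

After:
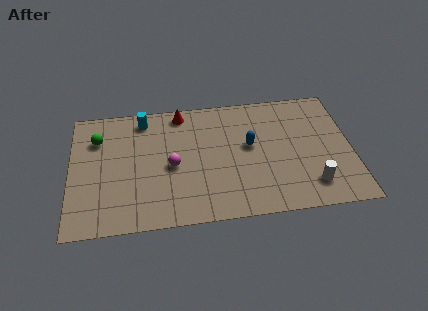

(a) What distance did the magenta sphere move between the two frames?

2.9

The magenta sphere moved from about (6.1, 1.0) to (4.8, 3.6), a distance of √(1.3² + 2.6²) ≈ 2.9.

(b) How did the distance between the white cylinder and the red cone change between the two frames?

+1.3

The distance was about 6.7 in the first image and 8.0 in the second, so they moved 1.3 units further apart.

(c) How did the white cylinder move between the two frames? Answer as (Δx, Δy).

(0.6, -1.3)

The white cylinder was at about (10.7, 2.9) and moved to about (11.3, 1.6).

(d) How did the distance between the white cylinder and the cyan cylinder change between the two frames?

+2.3

They were about 7.0 units apart before and 9.3 after — 2.3 units further apart.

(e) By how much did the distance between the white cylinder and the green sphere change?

+1.0

They were about 9.8 units apart before and 10.8 after — 1.0 units further apart.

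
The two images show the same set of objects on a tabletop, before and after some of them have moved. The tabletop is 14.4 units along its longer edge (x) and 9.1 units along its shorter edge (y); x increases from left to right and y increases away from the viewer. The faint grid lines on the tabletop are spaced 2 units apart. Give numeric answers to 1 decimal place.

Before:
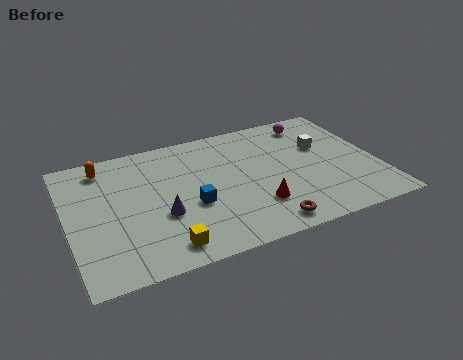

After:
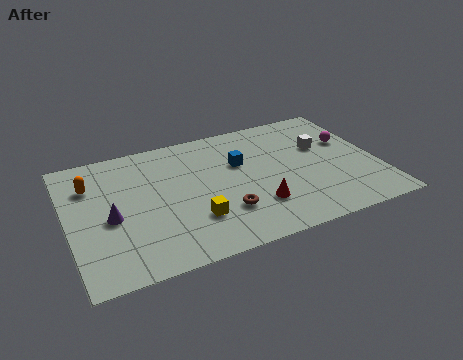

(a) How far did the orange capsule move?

1.3

From (1.9, 7.7) to (1.2, 6.6), the orange capsule covered √(0.7² + 1.1²) ≈ 1.3 units.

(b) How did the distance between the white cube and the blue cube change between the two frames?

-2.8

Before: roughly 6.7 units apart; after: 3.9. That's 2.8 units closer together.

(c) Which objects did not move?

the red cone and the white cube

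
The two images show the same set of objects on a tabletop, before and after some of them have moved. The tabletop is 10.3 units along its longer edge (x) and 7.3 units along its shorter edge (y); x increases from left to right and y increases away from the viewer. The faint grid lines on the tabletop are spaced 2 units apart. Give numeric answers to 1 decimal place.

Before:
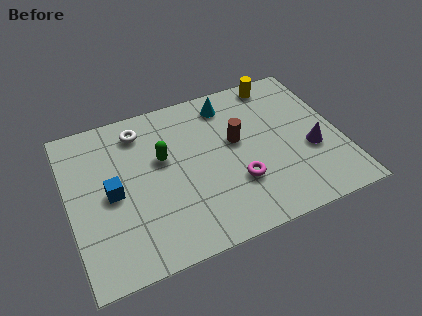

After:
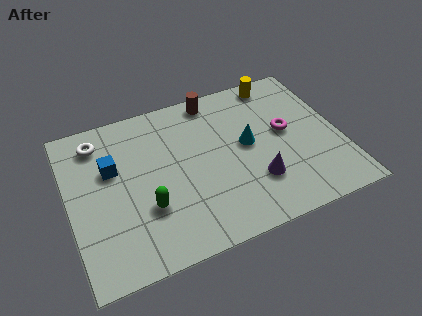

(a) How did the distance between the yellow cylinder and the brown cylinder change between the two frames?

-0.5

The distance was about 3.0 in the first image and 2.5 in the second, so they moved 0.5 units closer together.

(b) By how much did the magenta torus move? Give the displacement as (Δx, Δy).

(2.1, 1.7)

The magenta torus started near (6.2, 2.3) and ended near (8.3, 4.0).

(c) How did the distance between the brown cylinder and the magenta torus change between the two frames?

+1.6

They were about 1.9 units apart before and 3.5 after — 1.6 units further apart.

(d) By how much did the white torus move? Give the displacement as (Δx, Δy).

(-1.6, 0.0)

The white torus was at about (2.9, 6.0) and moved to about (1.3, 6.0).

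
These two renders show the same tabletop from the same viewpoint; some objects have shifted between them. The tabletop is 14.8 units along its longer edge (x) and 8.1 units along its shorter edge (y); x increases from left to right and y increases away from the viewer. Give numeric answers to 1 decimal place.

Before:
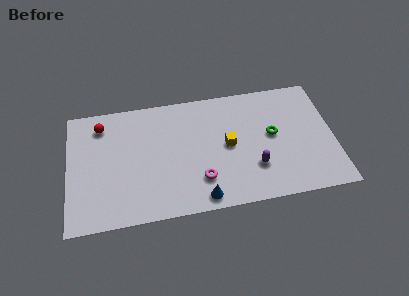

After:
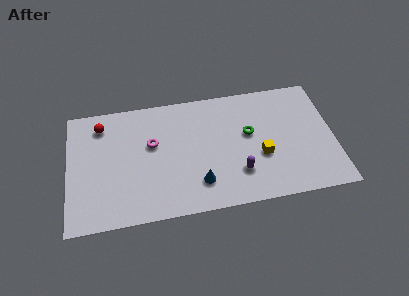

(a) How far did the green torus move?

1.3

The green torus moved from about (11.4, 4.4) to (10.1, 4.7), a distance of √(1.3² + 0.3²) ≈ 1.3.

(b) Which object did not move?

the red sphere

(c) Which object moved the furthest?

the magenta torus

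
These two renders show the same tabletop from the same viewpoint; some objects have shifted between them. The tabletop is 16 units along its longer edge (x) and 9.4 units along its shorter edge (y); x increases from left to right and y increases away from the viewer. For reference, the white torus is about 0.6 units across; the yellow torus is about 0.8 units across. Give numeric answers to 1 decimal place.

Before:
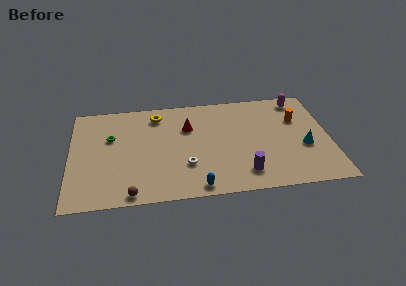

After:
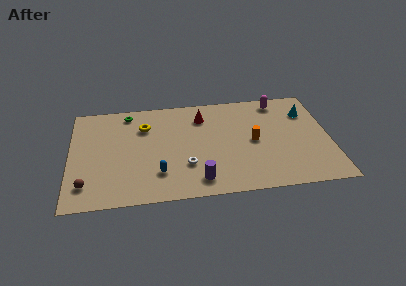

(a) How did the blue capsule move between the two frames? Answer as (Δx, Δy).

(-2.3, 1.5)

From the two frames, the blue capsule sits at roughly (7.7, 0.9) before and (5.4, 2.4) after.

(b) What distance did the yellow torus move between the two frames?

1.3

The yellow torus moved from about (5.4, 7.8) to (4.6, 6.8), a distance of √(0.8² + 1.0²) ≈ 1.3.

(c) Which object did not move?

the white torus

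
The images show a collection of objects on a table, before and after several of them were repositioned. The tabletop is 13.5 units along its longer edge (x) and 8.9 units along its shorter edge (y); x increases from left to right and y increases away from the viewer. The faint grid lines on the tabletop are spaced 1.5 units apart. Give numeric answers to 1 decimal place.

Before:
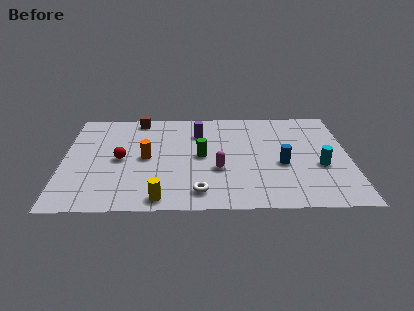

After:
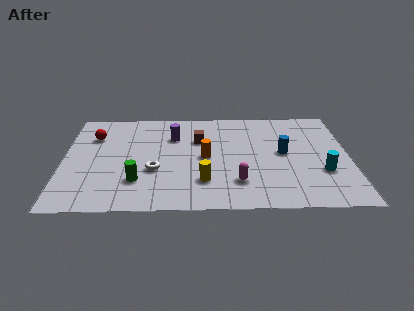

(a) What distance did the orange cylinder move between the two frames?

2.8

From (3.9, 4.4) to (6.7, 4.4), the orange cylinder covered √(2.8² + 0.0²) ≈ 2.8 units.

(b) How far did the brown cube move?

3.5

The brown cube was near (3.5, 8.0) before and (6.4, 6.0) after, so it travelled √(2.9² + 2.0²) ≈ 3.5 units.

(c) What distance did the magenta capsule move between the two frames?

1.4

From (7.3, 3.3) to (8.2, 2.2), the magenta capsule covered √(0.9² + 1.1²) ≈ 1.4 units.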